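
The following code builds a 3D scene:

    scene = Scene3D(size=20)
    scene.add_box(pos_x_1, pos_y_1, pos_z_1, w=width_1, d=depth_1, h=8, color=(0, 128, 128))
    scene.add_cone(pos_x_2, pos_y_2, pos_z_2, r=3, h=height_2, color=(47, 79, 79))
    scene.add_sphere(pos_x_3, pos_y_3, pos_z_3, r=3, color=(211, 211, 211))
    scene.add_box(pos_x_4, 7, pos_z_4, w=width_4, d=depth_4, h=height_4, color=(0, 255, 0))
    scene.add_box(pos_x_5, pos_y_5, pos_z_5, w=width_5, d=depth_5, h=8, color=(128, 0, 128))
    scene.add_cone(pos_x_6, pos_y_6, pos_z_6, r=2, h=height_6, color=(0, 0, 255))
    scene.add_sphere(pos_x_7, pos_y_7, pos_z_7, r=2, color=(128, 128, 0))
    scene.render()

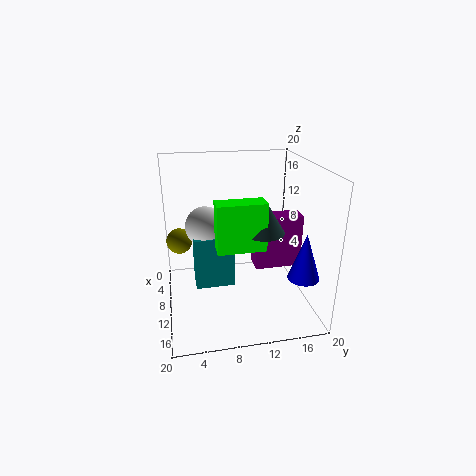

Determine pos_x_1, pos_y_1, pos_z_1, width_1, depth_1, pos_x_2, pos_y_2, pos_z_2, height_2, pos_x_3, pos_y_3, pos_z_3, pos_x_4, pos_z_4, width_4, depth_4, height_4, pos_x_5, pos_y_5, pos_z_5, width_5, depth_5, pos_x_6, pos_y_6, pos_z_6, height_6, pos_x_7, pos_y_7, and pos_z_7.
pos_x_1 = 4; pos_y_1 = 4; pos_z_1 = 1; width_1 = 4; depth_1 = 6; pos_x_2 = 9; pos_y_2 = 14; pos_z_2 = 10; height_2 = 5; pos_x_3 = 5; pos_y_3 = 6; pos_z_3 = 10; pos_x_4 = 8; pos_z_4 = 8; width_4 = 3; depth_4 = 7; height_4 = 7; pos_x_5 = 6; pos_y_5 = 13; pos_z_5 = 4; width_5 = 3; depth_5 = 7; pos_x_6 = 17; pos_y_6 = 17; pos_z_6 = 7; height_6 = 6; pos_x_7 = 3; pos_y_7 = 2; pos_z_7 = 7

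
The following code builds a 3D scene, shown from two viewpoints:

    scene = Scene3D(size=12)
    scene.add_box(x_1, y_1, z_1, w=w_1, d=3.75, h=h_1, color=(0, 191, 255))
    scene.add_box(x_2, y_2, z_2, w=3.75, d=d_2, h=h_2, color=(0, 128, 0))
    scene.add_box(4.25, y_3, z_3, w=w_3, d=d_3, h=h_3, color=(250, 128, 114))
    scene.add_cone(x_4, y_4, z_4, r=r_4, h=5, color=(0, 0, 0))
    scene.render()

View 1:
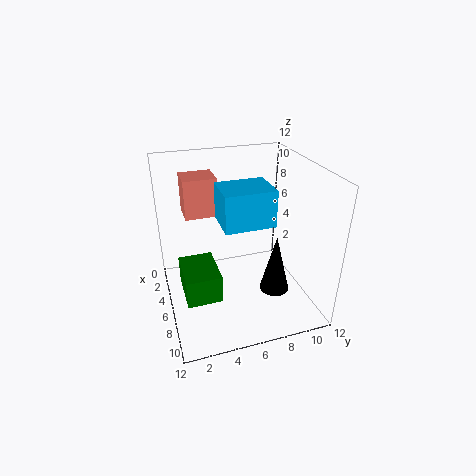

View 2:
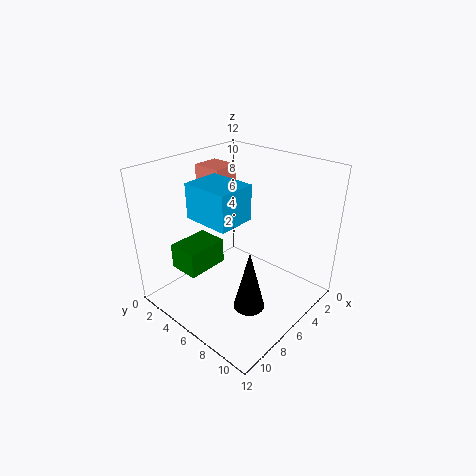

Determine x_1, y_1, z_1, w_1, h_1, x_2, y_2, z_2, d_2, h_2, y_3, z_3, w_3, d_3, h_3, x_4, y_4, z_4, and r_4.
x_1 = 6.5; y_1 = 4; z_1 = 8.5; w_1 = 3; h_1 = 2.75; x_2 = 5.5; y_2 = 1; z_2 = 2.5; d_2 = 2.75; h_2 = 2.25; y_3 = 1.75; z_3 = 8.5; w_3 = 2.25; d_3 = 2.5; h_3 = 3; x_4 = 7.75; y_4 = 8.75; z_4 = 1.5; r_4 = 1.25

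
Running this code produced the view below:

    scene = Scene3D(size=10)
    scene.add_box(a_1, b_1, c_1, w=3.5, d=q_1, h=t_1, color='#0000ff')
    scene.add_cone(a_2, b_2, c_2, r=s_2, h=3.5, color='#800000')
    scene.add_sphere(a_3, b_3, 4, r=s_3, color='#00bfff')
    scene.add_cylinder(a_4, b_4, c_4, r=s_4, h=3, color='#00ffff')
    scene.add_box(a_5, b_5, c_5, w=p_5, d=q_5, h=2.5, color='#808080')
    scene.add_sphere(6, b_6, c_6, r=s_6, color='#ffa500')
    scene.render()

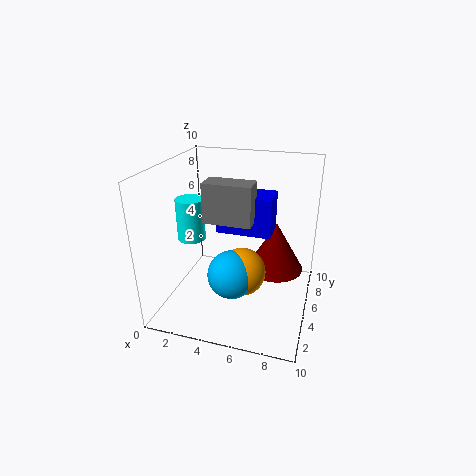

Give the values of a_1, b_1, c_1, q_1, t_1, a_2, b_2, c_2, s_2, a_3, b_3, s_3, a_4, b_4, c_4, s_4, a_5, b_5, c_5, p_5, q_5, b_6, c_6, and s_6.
a_1 = 4; b_1 = 3.5; c_1 = 6; q_1 = 2; t_1 = 2.5; a_2 = 7.5; b_2 = 6; c_2 = 2.5; s_2 = 2; a_3 = 5.5; b_3 = 2; s_3 = 1.5; a_4 = 1.5; b_4 = 5; c_4 = 4.5; s_4 = 1; a_5 = 3.5; b_5 = 2.5; c_5 = 7; p_5 = 3; q_5 = 1.5; b_6 = 2.5; c_6 = 4; s_6 = 1.5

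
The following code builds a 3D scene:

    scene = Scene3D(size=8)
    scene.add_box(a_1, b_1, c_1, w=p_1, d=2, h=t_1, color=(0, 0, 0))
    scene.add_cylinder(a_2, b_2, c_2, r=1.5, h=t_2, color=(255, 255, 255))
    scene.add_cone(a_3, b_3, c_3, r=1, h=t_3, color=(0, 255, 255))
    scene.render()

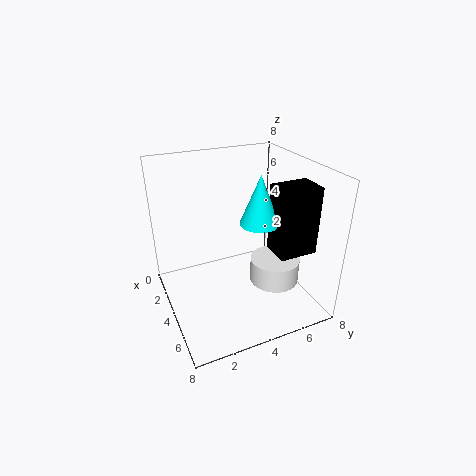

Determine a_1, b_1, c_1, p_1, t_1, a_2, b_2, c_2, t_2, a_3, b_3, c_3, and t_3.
a_1 = 5.5
b_1 = 5
c_1 = 4
p_1 = 1.5
t_1 = 3.5
a_2 = 4
b_2 = 6.5
c_2 = 0.5
t_2 = 1.5
a_3 = 5.5
b_3 = 4.5
c_3 = 5.5
t_3 = 2.5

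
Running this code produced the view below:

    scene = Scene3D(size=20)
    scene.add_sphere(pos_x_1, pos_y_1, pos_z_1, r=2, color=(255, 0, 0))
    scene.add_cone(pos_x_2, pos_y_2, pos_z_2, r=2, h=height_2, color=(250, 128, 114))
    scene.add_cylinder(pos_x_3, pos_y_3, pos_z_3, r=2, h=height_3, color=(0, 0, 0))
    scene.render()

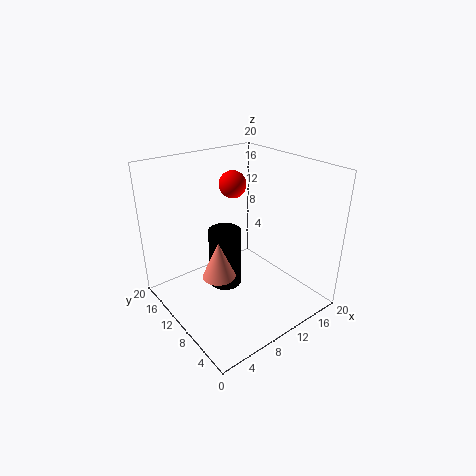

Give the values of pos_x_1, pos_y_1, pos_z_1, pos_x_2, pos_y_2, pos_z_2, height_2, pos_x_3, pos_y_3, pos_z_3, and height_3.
pos_x_1 = 12.5
pos_y_1 = 14.5
pos_z_1 = 16
pos_x_2 = 4
pos_y_2 = 6
pos_z_2 = 8.5
height_2 = 4.5
pos_x_3 = 6
pos_y_3 = 7.5
pos_z_3 = 6
height_3 = 7.5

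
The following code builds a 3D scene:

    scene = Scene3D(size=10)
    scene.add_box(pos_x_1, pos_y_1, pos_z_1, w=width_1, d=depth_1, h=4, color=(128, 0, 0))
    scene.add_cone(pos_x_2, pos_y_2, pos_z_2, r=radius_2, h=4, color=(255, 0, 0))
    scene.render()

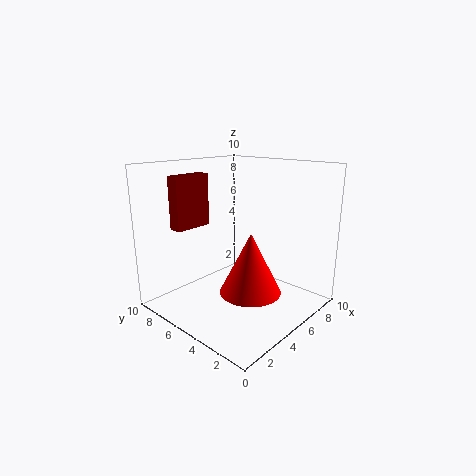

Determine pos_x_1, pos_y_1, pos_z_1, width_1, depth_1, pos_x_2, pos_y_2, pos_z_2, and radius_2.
pos_x_1 = 3; pos_y_1 = 9; pos_z_1 = 5; width_1 = 3; depth_1 = 1; pos_x_2 = 4; pos_y_2 = 3; pos_z_2 = 2; radius_2 = 2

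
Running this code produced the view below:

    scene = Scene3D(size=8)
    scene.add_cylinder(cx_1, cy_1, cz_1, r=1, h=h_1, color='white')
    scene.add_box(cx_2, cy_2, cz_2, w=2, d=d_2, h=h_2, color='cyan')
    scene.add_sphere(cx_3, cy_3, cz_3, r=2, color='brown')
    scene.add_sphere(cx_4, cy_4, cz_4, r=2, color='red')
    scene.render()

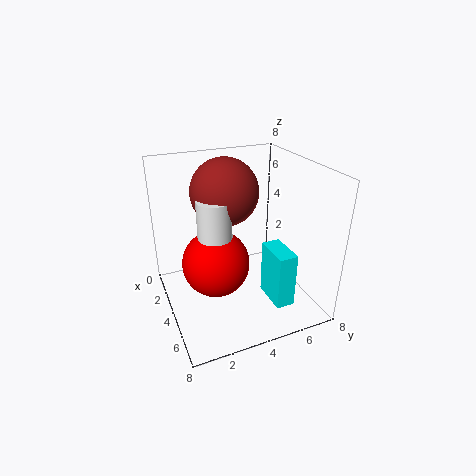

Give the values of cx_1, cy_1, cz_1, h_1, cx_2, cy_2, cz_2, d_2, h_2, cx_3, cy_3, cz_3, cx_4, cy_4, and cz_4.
cx_1 = 3, cy_1 = 3, cz_1 = 3, h_1 = 3, cx_2 = 5, cy_2 = 5, cz_2 = 1, d_2 = 1, h_2 = 3, cx_3 = 2, cy_3 = 4, cz_3 = 6, cx_4 = 3, cy_4 = 3, cz_4 = 2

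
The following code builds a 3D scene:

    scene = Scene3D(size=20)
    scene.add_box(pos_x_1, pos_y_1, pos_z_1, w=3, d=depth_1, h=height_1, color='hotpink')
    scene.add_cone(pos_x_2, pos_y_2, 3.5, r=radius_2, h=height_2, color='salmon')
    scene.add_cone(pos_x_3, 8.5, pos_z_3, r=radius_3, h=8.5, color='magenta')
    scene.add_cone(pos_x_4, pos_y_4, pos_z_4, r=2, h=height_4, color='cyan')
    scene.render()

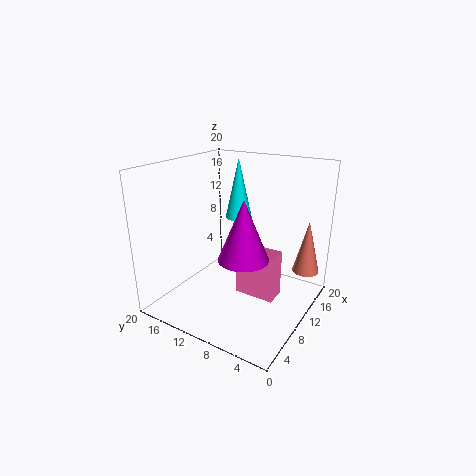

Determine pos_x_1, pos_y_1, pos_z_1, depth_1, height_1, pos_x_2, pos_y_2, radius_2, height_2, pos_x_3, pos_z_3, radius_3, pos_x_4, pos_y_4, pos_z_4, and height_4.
pos_x_1 = 11; pos_y_1 = 5; pos_z_1 = 0.5; depth_1 = 6; height_1 = 7; pos_x_2 = 17.5; pos_y_2 = 2.5; radius_2 = 2; height_2 = 8; pos_x_3 = 9; pos_z_3 = 7.5; radius_3 = 3.5; pos_x_4 = 15; pos_y_4 = 13; pos_z_4 = 11; height_4 = 9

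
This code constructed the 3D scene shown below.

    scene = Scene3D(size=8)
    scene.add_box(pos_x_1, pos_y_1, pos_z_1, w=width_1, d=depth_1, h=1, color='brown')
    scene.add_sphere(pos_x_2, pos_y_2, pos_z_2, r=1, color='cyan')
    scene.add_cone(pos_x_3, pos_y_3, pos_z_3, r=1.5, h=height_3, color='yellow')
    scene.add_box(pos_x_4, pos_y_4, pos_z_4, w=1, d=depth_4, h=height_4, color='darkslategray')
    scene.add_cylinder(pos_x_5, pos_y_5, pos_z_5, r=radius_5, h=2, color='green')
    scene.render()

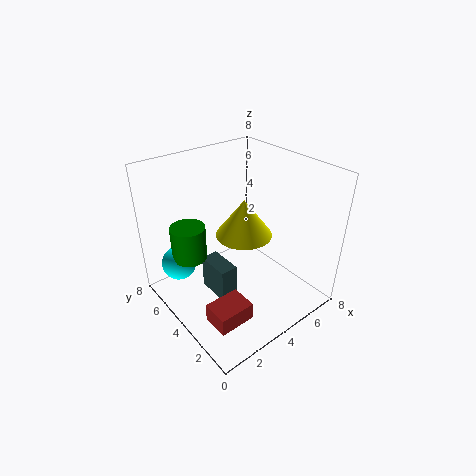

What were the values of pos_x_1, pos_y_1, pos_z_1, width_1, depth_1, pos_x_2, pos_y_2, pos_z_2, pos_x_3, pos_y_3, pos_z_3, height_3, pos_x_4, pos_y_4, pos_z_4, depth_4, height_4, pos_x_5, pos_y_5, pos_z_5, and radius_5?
pos_x_1 = 1
pos_y_1 = 1.5
pos_z_1 = 0.5
width_1 = 2
depth_1 = 1.5
pos_x_2 = 1.5
pos_y_2 = 6.5
pos_z_2 = 2
pos_x_3 = 4
pos_y_3 = 3.5
pos_z_3 = 4.5
height_3 = 2
pos_x_4 = 2.5
pos_y_4 = 3.5
pos_z_4 = 0.5
depth_4 = 2
height_4 = 2
pos_x_5 = 2
pos_y_5 = 6
pos_z_5 = 2.5
radius_5 = 1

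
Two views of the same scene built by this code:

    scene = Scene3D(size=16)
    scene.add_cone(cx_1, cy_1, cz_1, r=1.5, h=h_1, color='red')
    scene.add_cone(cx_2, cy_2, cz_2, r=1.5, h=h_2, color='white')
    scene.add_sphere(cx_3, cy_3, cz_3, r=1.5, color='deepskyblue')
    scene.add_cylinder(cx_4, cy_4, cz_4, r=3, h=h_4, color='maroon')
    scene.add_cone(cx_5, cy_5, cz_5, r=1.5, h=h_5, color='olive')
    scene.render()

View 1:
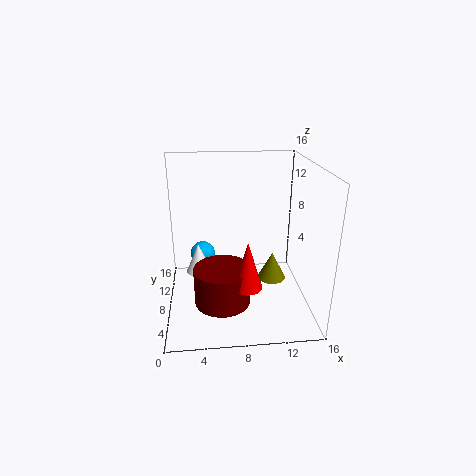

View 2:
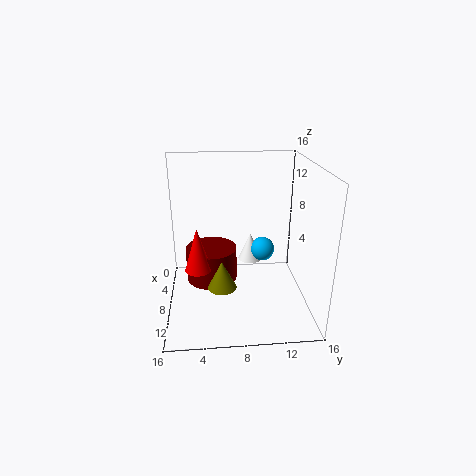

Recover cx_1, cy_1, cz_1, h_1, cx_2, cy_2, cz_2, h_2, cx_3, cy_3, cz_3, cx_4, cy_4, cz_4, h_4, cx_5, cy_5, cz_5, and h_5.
cx_1 = 8.5, cy_1 = 3.5, cz_1 = 4.5, h_1 = 5, cx_2 = 3.5, cy_2 = 10, cz_2 = 3, h_2 = 3.5, cx_3 = 4, cy_3 = 11.5, cz_3 = 4.5, cx_4 = 6, cy_4 = 5, cz_4 = 2, h_4 = 4, cx_5 = 11.5, cy_5 = 6, cz_5 = 4, h_5 = 3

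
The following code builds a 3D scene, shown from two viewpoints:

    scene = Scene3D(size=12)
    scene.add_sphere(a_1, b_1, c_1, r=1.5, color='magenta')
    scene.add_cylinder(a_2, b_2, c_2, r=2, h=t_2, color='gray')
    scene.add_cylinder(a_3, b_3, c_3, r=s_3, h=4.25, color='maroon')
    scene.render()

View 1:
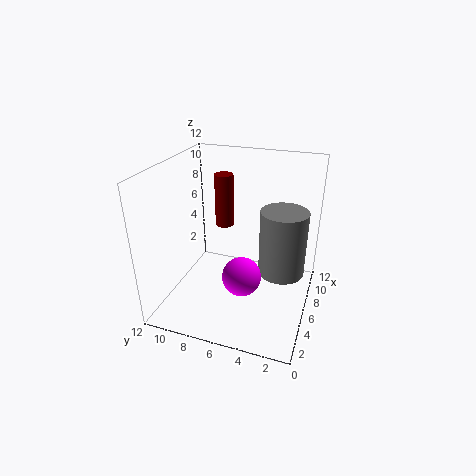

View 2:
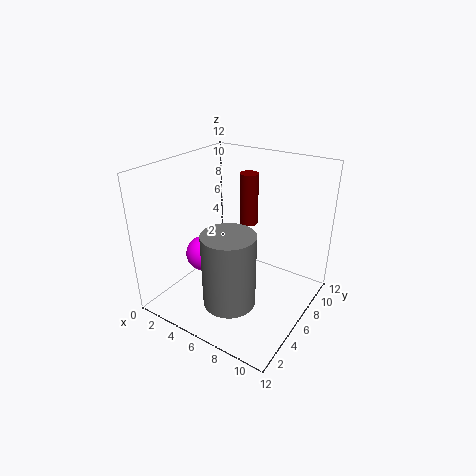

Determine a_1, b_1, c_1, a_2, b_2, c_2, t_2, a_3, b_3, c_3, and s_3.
a_1 = 3.25
b_1 = 4.75
c_1 = 4.25
a_2 = 7.5
b_2 = 2.5
c_2 = 2.5
t_2 = 5.75
a_3 = 6.25
b_3 = 7.25
c_3 = 7
s_3 = 0.75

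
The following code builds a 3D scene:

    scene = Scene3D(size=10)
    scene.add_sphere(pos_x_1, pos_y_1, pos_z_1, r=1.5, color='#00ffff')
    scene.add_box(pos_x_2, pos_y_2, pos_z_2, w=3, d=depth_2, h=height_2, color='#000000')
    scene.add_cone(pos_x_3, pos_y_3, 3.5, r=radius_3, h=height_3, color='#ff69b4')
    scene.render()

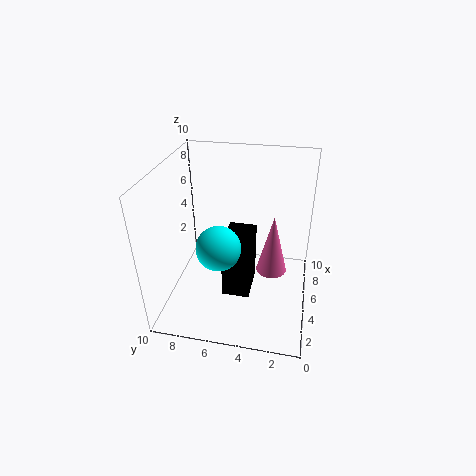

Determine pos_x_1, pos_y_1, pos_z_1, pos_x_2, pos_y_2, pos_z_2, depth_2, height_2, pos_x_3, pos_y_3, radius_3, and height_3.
pos_x_1 = 3.5, pos_y_1 = 6, pos_z_1 = 5, pos_x_2 = 4, pos_y_2 = 4, pos_z_2 = 0.5, depth_2 = 2, height_2 = 4.5, pos_x_3 = 4, pos_y_3 = 2.5, radius_3 = 1, height_3 = 4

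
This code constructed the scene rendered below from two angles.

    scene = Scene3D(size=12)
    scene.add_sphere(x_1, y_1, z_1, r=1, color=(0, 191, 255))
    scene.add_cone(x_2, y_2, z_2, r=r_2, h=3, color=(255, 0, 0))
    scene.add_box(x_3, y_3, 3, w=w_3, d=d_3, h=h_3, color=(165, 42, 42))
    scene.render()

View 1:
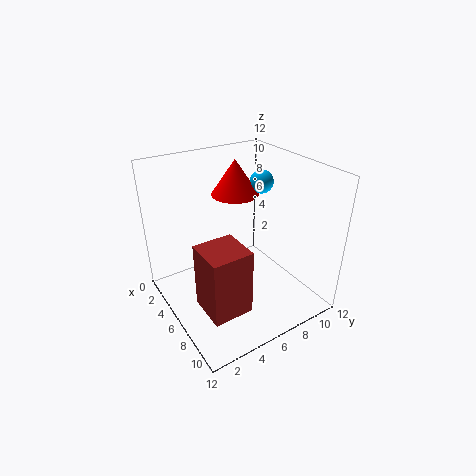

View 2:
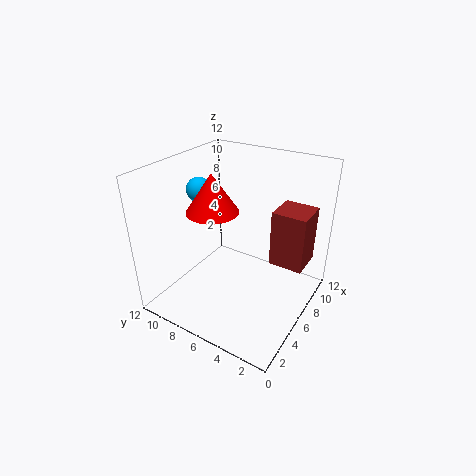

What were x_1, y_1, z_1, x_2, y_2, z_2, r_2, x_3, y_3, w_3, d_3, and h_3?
x_1 = 5
y_1 = 9
z_1 = 10
x_2 = 4
y_2 = 7
z_2 = 9
r_2 = 2
x_3 = 8
y_3 = 1
w_3 = 3
d_3 = 3
h_3 = 5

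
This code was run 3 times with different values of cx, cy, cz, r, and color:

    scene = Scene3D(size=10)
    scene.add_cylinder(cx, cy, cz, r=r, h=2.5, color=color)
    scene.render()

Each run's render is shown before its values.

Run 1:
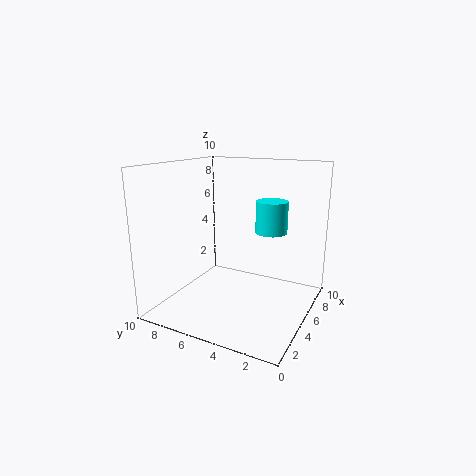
cx = 8.75; cy = 4; cz = 4.5; r = 1.25; color = 'cyan'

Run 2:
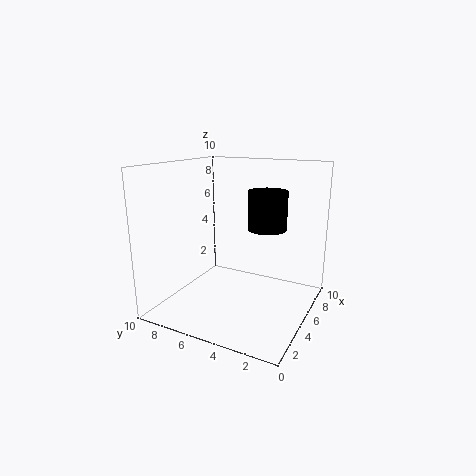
cx = 4.75; cy = 2.75; cz = 6; r = 1.25; color = 'black'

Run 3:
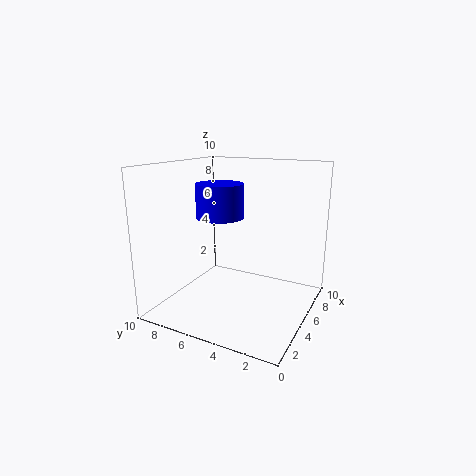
cx = 6; cy = 7; cz = 6; r = 1.75; color = 'blue'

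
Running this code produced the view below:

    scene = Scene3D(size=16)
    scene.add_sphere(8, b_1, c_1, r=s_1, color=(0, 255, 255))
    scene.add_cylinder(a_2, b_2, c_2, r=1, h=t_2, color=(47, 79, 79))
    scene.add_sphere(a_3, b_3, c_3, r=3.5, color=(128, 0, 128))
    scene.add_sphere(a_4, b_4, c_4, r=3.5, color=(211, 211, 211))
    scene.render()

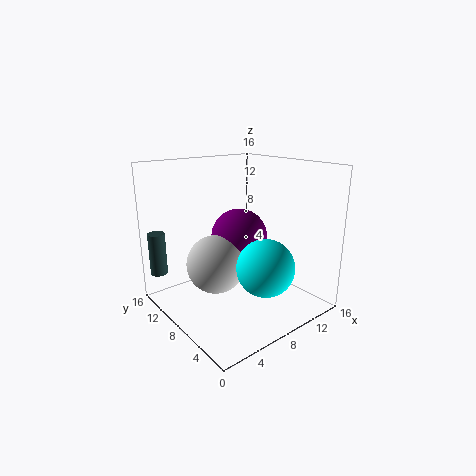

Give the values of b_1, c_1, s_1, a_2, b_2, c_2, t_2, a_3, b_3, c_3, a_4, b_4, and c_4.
b_1 = 3.5
c_1 = 6
s_1 = 3
a_2 = 1.5
b_2 = 15
c_2 = 3
t_2 = 5
a_3 = 11
b_3 = 11.5
c_3 = 6.5
a_4 = 7
b_4 = 11
c_4 = 4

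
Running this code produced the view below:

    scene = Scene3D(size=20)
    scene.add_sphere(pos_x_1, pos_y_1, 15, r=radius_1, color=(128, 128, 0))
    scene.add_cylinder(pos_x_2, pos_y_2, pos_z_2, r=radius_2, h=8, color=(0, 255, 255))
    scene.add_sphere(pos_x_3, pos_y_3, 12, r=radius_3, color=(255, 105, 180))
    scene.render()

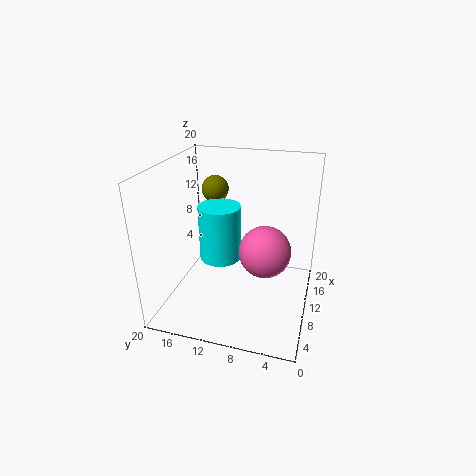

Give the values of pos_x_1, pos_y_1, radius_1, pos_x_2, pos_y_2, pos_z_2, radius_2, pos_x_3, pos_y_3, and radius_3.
pos_x_1 = 15, pos_y_1 = 15, radius_1 = 2, pos_x_2 = 11, pos_y_2 = 13, pos_z_2 = 6, radius_2 = 3, pos_x_3 = 4, pos_y_3 = 5, radius_3 = 3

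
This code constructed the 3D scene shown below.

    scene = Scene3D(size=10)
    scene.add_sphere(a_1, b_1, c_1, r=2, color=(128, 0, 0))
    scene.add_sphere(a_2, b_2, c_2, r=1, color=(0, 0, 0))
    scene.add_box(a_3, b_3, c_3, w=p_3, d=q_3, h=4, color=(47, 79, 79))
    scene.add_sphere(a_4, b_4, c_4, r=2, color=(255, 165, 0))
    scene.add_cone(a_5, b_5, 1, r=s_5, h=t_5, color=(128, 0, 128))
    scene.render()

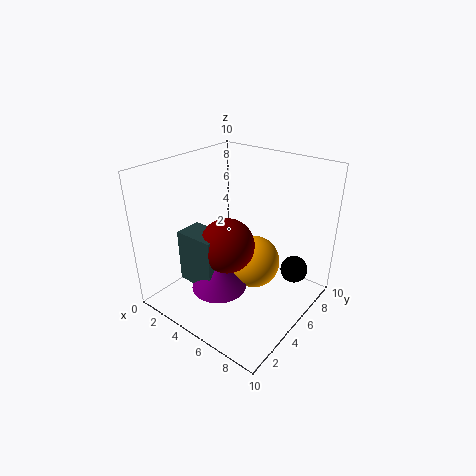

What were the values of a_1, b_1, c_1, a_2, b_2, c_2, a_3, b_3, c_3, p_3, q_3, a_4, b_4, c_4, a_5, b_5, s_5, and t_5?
a_1 = 4
b_1 = 5
c_1 = 4
a_2 = 8
b_2 = 8
c_2 = 2
a_3 = 1
b_3 = 3
c_3 = 1
p_3 = 3
q_3 = 2
a_4 = 5
b_4 = 7
c_4 = 2
a_5 = 4
b_5 = 4
s_5 = 2
t_5 = 2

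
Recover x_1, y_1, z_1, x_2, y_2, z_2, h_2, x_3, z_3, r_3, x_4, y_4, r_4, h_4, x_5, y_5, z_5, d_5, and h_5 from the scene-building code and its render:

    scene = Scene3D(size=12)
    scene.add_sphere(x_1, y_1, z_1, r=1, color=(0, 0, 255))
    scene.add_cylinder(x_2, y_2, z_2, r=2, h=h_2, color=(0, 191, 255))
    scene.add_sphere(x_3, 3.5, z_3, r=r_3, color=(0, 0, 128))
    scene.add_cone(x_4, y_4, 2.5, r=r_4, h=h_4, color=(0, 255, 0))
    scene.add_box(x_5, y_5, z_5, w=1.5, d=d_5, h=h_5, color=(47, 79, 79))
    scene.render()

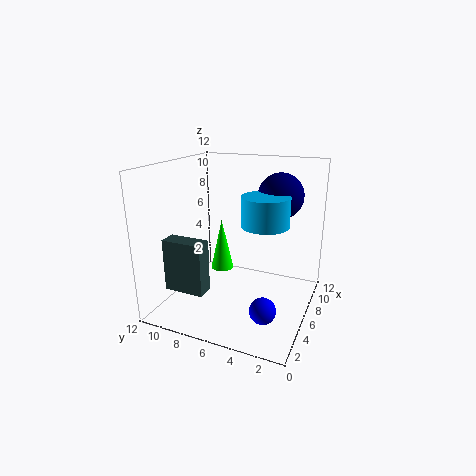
x_1 = 2.5, y_1 = 2.5, z_1 = 2, x_2 = 7, y_2 = 4, z_2 = 7, h_2 = 2.5, x_3 = 9.5, z_3 = 9, r_3 = 2, x_4 = 7, y_4 = 8, r_4 = 1, h_4 = 4.5, x_5 = 3, y_5 = 8, z_5 = 1.5, d_5 = 3.5, h_5 = 4.5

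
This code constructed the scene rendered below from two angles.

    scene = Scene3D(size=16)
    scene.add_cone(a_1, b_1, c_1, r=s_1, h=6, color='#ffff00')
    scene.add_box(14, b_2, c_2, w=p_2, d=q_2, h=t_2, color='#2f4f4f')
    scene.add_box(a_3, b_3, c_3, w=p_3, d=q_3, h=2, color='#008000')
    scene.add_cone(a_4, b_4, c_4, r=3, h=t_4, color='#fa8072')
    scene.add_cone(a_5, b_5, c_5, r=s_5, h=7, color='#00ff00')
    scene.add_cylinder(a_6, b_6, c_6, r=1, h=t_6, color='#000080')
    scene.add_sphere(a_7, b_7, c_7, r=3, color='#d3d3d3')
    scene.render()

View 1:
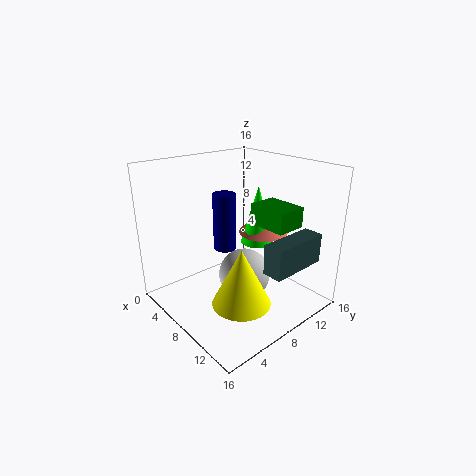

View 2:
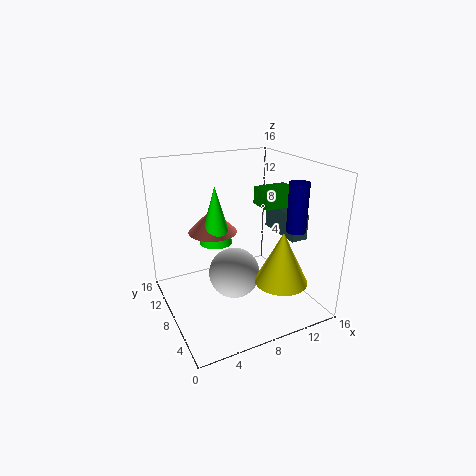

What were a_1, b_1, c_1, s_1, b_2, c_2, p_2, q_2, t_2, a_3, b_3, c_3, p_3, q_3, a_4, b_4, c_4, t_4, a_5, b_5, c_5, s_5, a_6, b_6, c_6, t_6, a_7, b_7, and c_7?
a_1 = 12; b_1 = 5; c_1 = 3; s_1 = 3; b_2 = 6; c_2 = 7; p_2 = 2; q_2 = 6; t_2 = 3; a_3 = 11; b_3 = 7; c_3 = 11; p_3 = 4; q_3 = 3; a_4 = 7; b_4 = 13; c_4 = 7; t_4 = 3; a_5 = 7; b_5 = 12; c_5 = 6; s_5 = 2; a_6 = 12; b_6 = 3; c_6 = 10; t_6 = 5; a_7 = 8; b_7 = 9; c_7 = 3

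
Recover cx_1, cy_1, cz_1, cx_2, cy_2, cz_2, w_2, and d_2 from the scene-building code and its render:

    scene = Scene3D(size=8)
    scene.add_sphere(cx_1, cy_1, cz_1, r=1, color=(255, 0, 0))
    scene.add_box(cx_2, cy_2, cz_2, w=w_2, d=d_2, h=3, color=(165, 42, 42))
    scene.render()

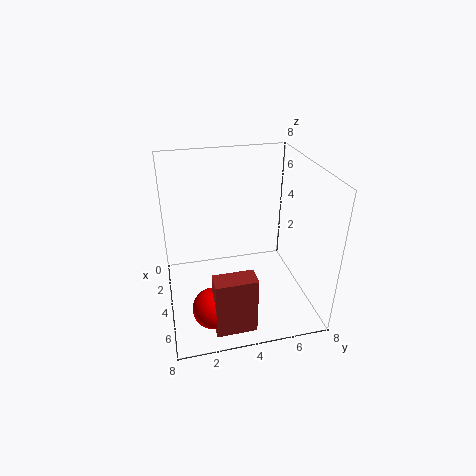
cx_1 = 7, cy_1 = 2, cz_1 = 2, cx_2 = 7, cy_2 = 2, cz_2 = 1, w_2 = 1, d_2 = 2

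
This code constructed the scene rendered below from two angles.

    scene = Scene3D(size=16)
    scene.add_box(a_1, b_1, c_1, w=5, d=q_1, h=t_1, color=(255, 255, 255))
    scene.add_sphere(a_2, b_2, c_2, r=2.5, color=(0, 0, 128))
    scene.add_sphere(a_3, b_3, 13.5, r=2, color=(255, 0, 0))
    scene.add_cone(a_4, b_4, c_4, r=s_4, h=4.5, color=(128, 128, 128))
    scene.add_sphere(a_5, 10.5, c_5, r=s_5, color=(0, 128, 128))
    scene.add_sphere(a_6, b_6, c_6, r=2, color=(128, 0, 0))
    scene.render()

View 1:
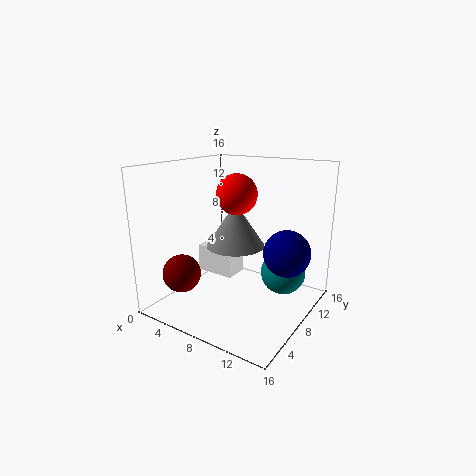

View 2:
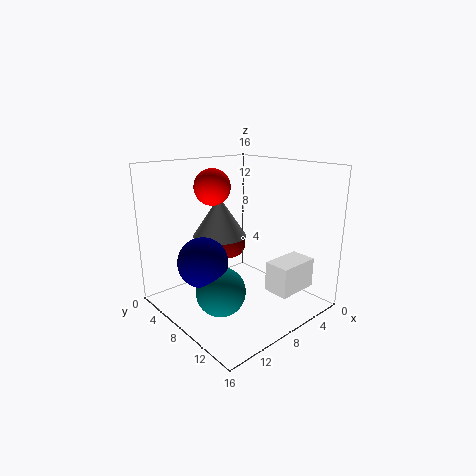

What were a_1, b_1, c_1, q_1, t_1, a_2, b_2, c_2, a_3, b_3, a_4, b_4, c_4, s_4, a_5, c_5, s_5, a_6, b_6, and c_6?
a_1 = 0.5; b_1 = 10; c_1 = 1.5; q_1 = 3; t_1 = 3.5; a_2 = 13.5; b_2 = 9; c_2 = 7; a_3 = 9.5; b_3 = 5.5; a_4 = 9; b_4 = 6; c_4 = 8; s_4 = 3; a_5 = 12.5; c_5 = 4; s_5 = 2.5; a_6 = 4.5; b_6 = 2.5; c_6 = 5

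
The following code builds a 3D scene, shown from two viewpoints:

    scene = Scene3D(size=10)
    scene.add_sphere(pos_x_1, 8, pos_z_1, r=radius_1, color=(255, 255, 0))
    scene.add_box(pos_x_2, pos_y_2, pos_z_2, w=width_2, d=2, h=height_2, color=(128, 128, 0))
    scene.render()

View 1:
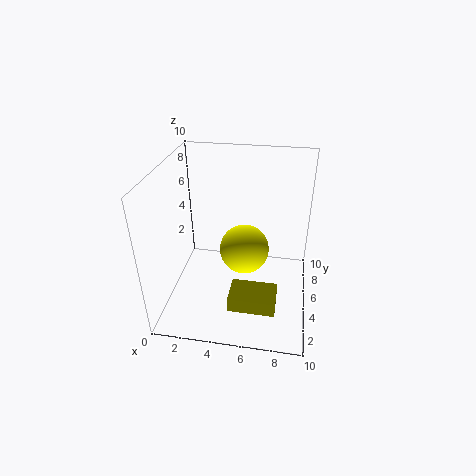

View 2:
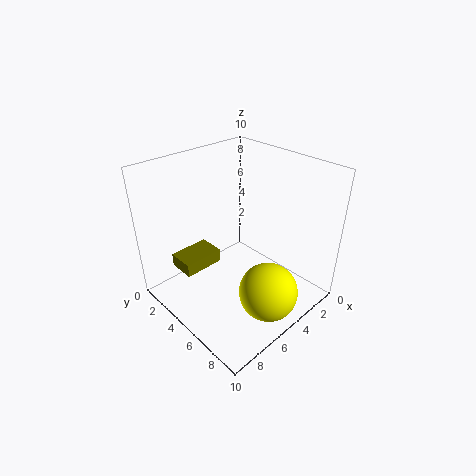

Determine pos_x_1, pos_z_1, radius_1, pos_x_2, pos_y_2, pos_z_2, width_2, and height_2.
pos_x_1 = 5
pos_z_1 = 2
radius_1 = 2
pos_x_2 = 5
pos_y_2 = 1
pos_z_2 = 2
width_2 = 3
height_2 = 1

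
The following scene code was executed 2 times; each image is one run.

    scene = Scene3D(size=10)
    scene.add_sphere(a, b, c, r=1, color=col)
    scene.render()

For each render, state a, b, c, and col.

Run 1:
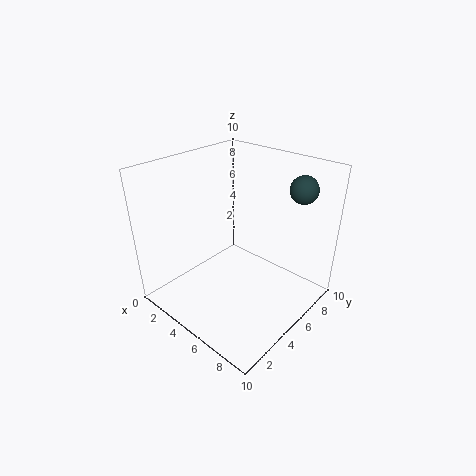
a = 7.5
b = 9
c = 8
col = 'darkslategray'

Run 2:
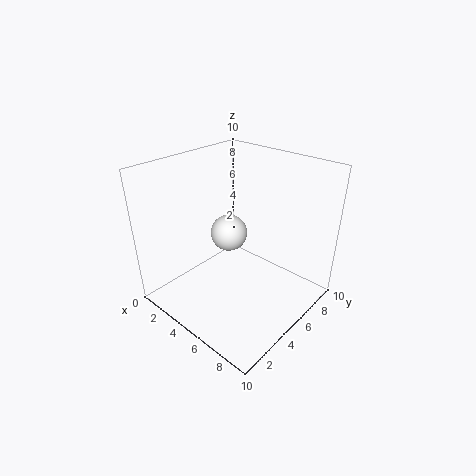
a = 7
b = 2
c = 7.5
col = 'white'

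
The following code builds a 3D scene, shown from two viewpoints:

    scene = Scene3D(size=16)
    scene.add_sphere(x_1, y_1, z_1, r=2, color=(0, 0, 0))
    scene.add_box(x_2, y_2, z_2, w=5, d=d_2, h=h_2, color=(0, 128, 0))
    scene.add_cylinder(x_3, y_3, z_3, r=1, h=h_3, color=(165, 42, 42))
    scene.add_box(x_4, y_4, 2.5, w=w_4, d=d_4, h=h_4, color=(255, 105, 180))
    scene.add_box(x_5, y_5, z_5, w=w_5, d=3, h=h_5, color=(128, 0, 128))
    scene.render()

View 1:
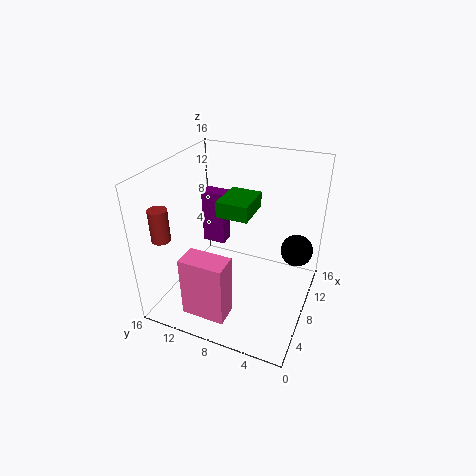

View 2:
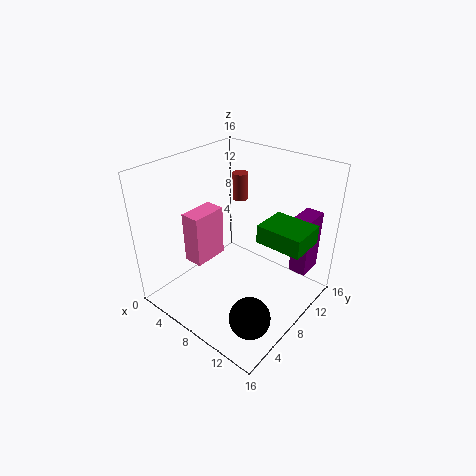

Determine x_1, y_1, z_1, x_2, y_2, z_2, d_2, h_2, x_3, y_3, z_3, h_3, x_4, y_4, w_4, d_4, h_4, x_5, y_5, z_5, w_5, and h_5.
x_1 = 14, y_1 = 2.5, z_1 = 4, x_2 = 10.5, y_2 = 8, z_2 = 8.5, d_2 = 4, h_2 = 2, x_3 = 3, y_3 = 14.5, z_3 = 9, h_3 = 3.5, x_4 = 0.5, y_4 = 6.5, w_4 = 2.5, d_4 = 4.5, h_4 = 6.5, x_5 = 12.5, y_5 = 12, z_5 = 3.5, w_5 = 2, h_5 = 7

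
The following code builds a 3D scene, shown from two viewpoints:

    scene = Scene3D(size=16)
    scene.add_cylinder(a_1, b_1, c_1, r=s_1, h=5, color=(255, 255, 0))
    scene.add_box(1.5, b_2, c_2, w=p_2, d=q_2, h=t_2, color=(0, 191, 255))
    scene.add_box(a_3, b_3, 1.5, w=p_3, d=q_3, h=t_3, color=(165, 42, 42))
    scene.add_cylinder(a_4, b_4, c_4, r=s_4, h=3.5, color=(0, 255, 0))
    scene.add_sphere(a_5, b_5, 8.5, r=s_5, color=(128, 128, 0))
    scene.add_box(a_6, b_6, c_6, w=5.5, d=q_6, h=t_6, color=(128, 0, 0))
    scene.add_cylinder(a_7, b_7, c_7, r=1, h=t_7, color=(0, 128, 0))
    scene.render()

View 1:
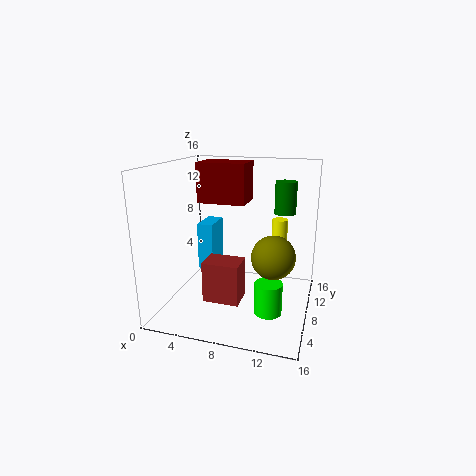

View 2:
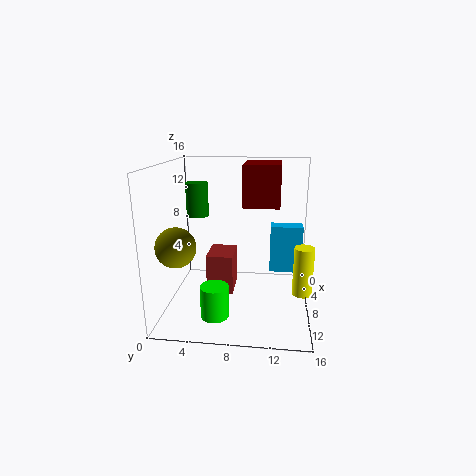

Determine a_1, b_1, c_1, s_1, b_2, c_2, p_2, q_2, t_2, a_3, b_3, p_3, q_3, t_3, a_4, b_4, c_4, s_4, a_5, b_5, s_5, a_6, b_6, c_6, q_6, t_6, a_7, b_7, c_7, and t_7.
a_1 = 11.5
b_1 = 15
c_1 = 3.5
s_1 = 1
b_2 = 11.5
c_2 = 2
p_2 = 2
q_2 = 4
t_2 = 6
a_3 = 5
b_3 = 4.5
p_3 = 4
q_3 = 3
t_3 = 4.5
a_4 = 12
b_4 = 6
c_4 = 0.5
s_4 = 1.5
a_5 = 13
b_5 = 2.5
s_5 = 2
a_6 = 3
b_6 = 8.5
c_6 = 11.5
q_6 = 4
t_6 = 4.5
a_7 = 13.5
b_7 = 5
c_7 = 12
t_7 = 3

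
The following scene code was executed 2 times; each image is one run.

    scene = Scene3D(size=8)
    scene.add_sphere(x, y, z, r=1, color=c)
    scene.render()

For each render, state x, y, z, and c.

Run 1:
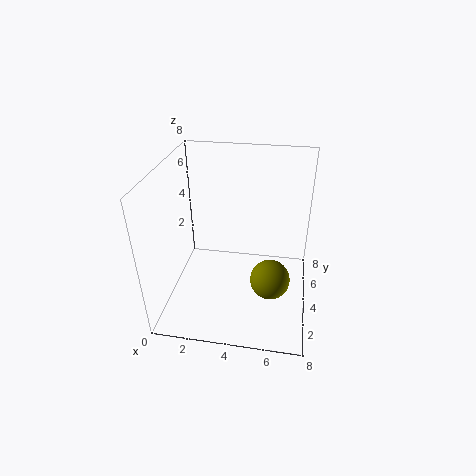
x = 6, y = 2, z = 3, c = 'olive'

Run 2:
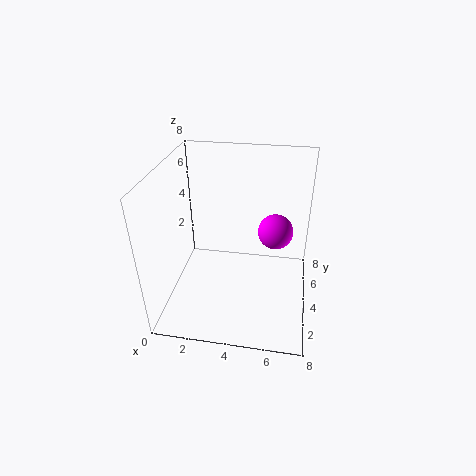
x = 6, y = 5, z = 4, c = 'magenta'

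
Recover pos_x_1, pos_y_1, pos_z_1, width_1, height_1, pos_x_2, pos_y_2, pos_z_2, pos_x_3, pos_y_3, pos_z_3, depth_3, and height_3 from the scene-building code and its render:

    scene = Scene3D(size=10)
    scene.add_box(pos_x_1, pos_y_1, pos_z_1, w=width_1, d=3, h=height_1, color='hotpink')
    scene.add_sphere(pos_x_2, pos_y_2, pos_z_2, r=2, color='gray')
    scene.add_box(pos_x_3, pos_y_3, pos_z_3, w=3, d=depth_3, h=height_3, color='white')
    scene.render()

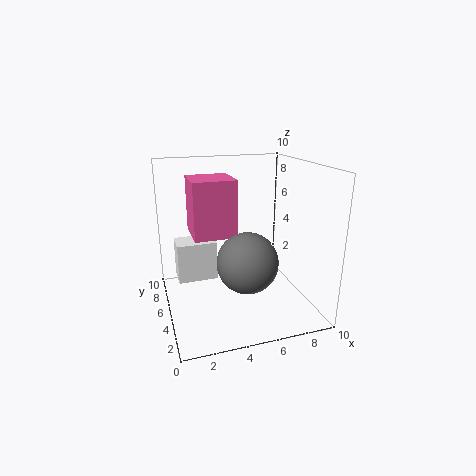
pos_x_1 = 2; pos_y_1 = 5; pos_z_1 = 5; width_1 = 3; height_1 = 4; pos_x_2 = 5; pos_y_2 = 3; pos_z_2 = 4; pos_x_3 = 1; pos_y_3 = 7; pos_z_3 = 1; depth_3 = 2; height_3 = 3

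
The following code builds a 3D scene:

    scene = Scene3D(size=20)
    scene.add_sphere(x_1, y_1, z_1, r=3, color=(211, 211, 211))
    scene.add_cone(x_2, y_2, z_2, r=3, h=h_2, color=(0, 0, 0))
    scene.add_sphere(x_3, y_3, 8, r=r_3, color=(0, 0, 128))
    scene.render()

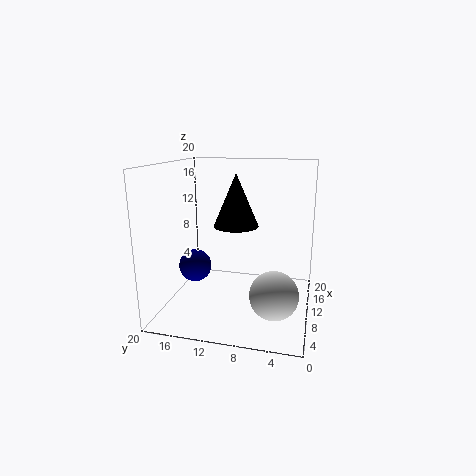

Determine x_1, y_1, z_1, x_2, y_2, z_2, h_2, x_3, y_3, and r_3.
x_1 = 4, y_1 = 4, z_1 = 5, x_2 = 9, y_2 = 10, z_2 = 12, h_2 = 7, x_3 = 4, y_3 = 14, r_3 = 2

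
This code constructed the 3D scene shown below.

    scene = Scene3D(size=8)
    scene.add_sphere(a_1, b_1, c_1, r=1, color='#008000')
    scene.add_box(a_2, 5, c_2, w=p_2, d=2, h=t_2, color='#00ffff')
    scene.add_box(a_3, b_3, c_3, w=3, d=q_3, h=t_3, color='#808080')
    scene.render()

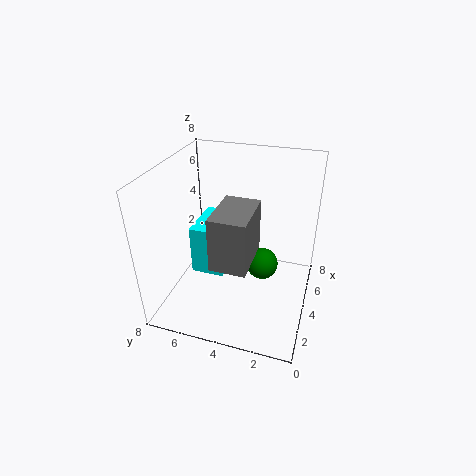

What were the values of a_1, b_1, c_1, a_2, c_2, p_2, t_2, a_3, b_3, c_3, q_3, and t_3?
a_1 = 6; b_1 = 3; c_1 = 1; a_2 = 4; c_2 = 1; p_2 = 3; t_2 = 3; a_3 = 2; b_3 = 3; c_3 = 3; q_3 = 2; t_3 = 3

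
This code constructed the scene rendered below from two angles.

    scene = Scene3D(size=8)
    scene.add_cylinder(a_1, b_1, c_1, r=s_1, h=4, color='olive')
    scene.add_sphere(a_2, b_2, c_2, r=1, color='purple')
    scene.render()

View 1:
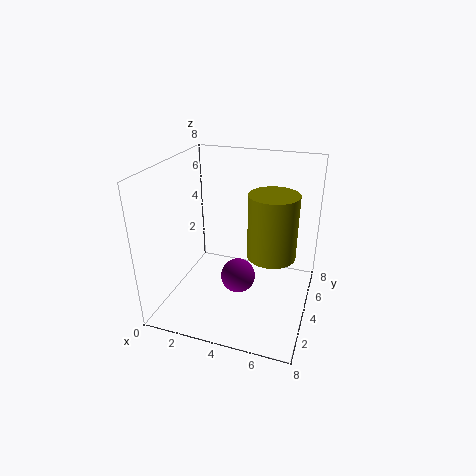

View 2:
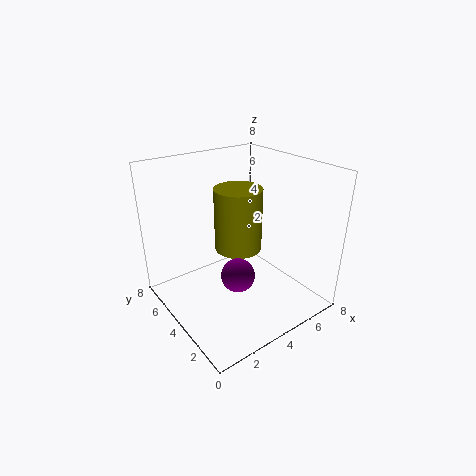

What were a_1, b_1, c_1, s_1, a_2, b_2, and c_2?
a_1 = 5.5; b_1 = 6; c_1 = 2; s_1 = 1.5; a_2 = 4; b_2 = 4; c_2 = 1.5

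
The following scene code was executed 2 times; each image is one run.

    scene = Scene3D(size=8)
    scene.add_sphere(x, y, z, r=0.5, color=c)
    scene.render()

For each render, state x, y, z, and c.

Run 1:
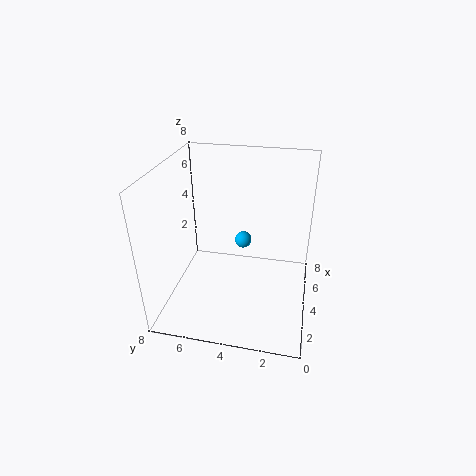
x = 5.5, y = 4, z = 3, c = 'deepskyblue'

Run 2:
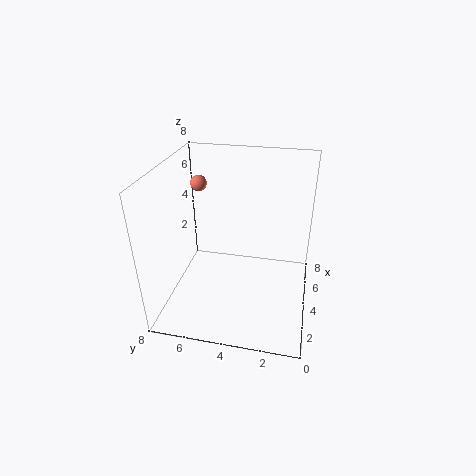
x = 6.5, y = 7, z = 6, c = 'salmon'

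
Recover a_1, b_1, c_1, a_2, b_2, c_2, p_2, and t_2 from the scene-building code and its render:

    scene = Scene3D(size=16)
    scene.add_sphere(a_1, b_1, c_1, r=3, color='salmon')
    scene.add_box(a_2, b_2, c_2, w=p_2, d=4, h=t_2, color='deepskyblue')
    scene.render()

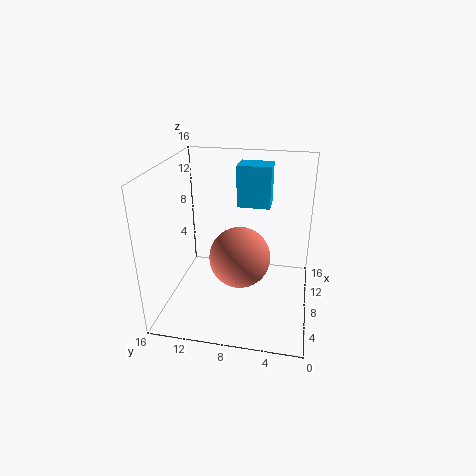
a_1 = 4; b_1 = 7; c_1 = 8; a_2 = 12; b_2 = 5; c_2 = 10; p_2 = 3; t_2 = 5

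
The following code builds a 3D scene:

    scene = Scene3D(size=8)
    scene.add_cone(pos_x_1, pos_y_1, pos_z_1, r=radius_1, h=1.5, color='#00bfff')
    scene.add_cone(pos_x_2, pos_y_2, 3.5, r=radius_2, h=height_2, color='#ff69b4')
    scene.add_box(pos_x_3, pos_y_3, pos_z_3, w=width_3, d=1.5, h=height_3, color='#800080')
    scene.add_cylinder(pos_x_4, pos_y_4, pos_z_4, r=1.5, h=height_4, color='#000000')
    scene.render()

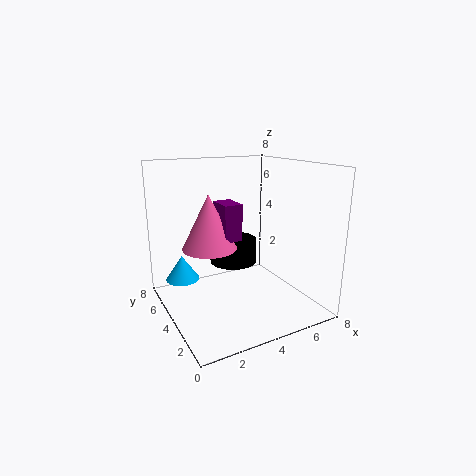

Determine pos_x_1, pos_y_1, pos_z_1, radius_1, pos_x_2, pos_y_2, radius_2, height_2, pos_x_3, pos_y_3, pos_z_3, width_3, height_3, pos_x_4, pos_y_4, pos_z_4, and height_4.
pos_x_1 = 1.5; pos_y_1 = 6.5; pos_z_1 = 1; radius_1 = 1; pos_x_2 = 2.5; pos_y_2 = 4.5; radius_2 = 1.5; height_2 = 3; pos_x_3 = 3; pos_y_3 = 3.5; pos_z_3 = 4; width_3 = 1; height_3 = 2; pos_x_4 = 5; pos_y_4 = 6.5; pos_z_4 = 1.5; height_4 = 1.5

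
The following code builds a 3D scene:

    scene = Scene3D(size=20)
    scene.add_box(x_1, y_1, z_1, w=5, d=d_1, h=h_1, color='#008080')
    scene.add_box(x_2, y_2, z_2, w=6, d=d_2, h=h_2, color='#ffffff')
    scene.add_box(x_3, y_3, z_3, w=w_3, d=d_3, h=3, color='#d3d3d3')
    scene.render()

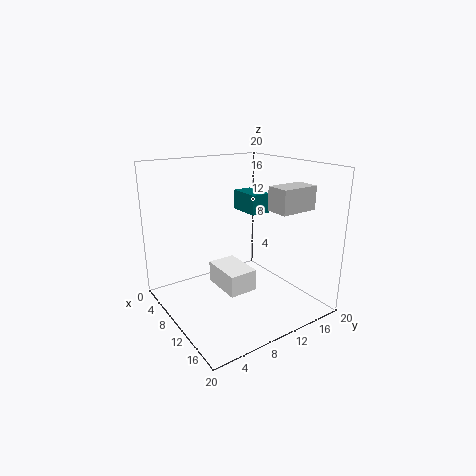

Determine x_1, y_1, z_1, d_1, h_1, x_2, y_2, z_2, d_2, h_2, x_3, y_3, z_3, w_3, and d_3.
x_1 = 3; y_1 = 14; z_1 = 12; d_1 = 3; h_1 = 3; x_2 = 7; y_2 = 7; z_2 = 3; d_2 = 4; h_2 = 3; x_3 = 15; y_3 = 11; z_3 = 15; w_3 = 3; d_3 = 5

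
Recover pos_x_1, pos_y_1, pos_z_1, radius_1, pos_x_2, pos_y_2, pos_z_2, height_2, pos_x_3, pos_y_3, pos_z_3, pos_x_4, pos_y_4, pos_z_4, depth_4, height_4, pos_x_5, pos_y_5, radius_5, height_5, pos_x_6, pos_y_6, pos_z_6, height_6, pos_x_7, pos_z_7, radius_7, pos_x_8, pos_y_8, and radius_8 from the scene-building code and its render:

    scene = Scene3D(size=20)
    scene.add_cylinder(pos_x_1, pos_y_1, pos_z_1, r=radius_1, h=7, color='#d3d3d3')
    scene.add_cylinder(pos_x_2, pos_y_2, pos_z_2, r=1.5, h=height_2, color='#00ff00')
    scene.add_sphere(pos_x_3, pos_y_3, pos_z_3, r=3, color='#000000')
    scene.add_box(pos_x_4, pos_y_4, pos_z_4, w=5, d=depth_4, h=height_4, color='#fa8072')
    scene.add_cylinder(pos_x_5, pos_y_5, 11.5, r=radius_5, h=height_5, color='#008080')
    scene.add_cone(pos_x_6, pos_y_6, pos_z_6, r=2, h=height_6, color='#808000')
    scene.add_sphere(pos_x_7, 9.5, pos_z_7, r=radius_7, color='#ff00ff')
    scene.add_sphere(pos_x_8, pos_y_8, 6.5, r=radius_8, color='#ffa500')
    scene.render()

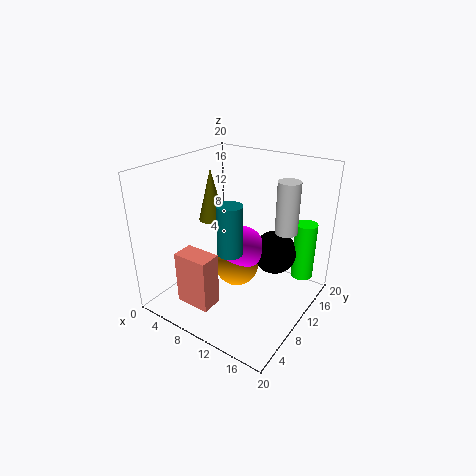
pos_x_1 = 16, pos_y_1 = 12.5, pos_z_1 = 11.5, radius_1 = 1.5, pos_x_2 = 18, pos_y_2 = 14.5, pos_z_2 = 4.5, height_2 = 8, pos_x_3 = 14.5, pos_y_3 = 12.5, pos_z_3 = 8, pos_x_4 = 4.5, pos_y_4 = 3, pos_z_4 = 1.5, depth_4 = 3, height_4 = 7.5, pos_x_5 = 13, pos_y_5 = 4, radius_5 = 1.5, height_5 = 6, pos_x_6 = 3, pos_y_6 = 13, pos_z_6 = 10, height_6 = 8, pos_x_7 = 11, pos_z_7 = 9, radius_7 = 3, pos_x_8 = 10.5, pos_y_8 = 9, radius_8 = 3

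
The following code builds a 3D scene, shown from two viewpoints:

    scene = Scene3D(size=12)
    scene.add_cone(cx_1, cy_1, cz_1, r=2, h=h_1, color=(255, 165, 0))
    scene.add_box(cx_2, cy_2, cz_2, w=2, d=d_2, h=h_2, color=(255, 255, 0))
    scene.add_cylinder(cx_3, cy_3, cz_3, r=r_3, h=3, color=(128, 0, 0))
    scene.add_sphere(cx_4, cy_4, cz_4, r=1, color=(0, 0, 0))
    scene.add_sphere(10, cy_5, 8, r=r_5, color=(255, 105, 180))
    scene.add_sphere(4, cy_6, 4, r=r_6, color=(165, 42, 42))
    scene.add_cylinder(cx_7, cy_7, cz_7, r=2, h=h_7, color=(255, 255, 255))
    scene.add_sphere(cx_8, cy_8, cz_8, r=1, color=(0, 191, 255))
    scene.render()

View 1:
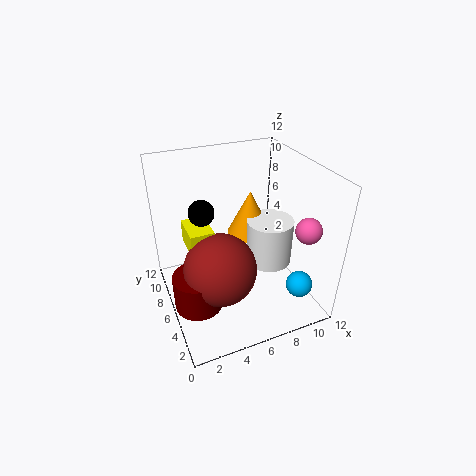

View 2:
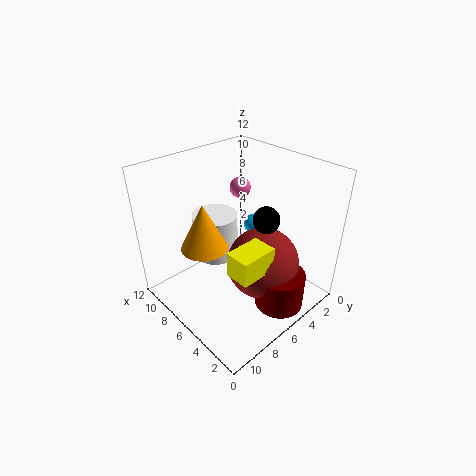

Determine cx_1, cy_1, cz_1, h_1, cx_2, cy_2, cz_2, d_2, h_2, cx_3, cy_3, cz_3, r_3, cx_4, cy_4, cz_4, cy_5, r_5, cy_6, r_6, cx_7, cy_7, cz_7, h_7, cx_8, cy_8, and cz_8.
cx_1 = 8, cy_1 = 8, cz_1 = 5, h_1 = 4, cx_2 = 2, cy_2 = 6, cz_2 = 5, d_2 = 3, h_2 = 2, cx_3 = 2, cy_3 = 5, cz_3 = 1, r_3 = 2, cx_4 = 3, cy_4 = 6, cz_4 = 9, cy_5 = 2, r_5 = 1, cy_6 = 5, r_6 = 3, cx_7 = 9, cy_7 = 6, cz_7 = 3, h_7 = 4, cx_8 = 9, cy_8 = 1, cz_8 = 4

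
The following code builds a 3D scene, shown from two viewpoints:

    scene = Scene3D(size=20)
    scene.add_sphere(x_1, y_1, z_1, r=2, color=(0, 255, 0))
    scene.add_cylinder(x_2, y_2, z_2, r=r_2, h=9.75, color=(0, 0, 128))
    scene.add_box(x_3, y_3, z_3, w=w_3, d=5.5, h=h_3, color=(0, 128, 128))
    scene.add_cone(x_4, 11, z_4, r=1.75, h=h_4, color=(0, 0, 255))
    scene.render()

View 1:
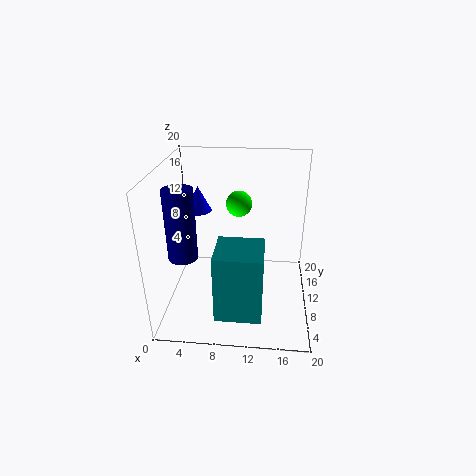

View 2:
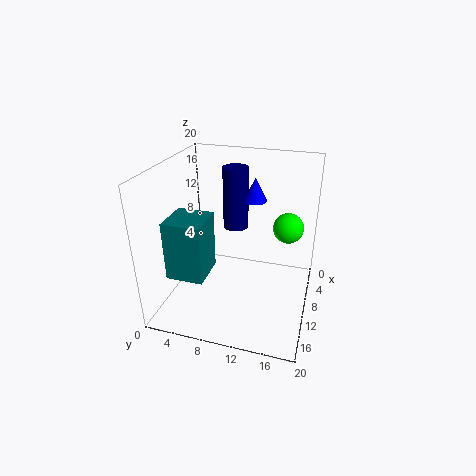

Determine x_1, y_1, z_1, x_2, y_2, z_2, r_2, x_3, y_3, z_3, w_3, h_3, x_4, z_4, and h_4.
x_1 = 9.5
y_1 = 16.75
z_1 = 12.25
x_2 = 2.75
y_2 = 7.5
z_2 = 8
r_2 = 2
x_3 = 8
y_3 = 0.25
z_3 = 3.75
w_3 = 5.75
h_3 = 8.75
x_4 = 4.5
z_4 = 13.5
h_4 = 3.5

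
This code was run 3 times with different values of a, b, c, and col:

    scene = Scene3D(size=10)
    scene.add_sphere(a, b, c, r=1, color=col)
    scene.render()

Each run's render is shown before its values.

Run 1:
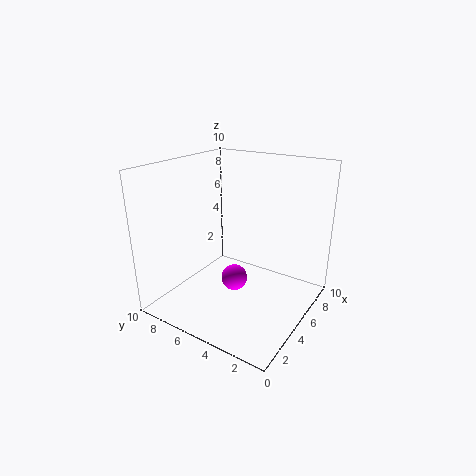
a = 6
b = 6
c = 1
col = 'magenta'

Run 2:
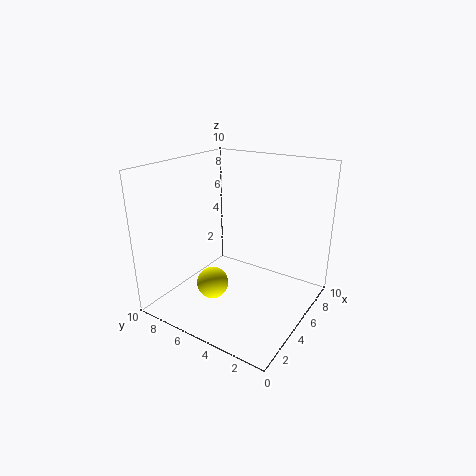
a = 2
b = 5
c = 3
col = 'yellow'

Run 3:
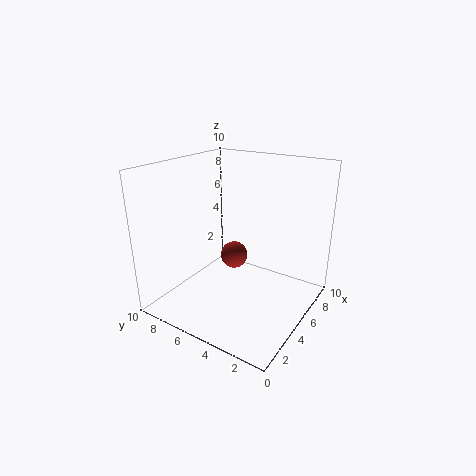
a = 6
b = 6
c = 3
col = 'brown'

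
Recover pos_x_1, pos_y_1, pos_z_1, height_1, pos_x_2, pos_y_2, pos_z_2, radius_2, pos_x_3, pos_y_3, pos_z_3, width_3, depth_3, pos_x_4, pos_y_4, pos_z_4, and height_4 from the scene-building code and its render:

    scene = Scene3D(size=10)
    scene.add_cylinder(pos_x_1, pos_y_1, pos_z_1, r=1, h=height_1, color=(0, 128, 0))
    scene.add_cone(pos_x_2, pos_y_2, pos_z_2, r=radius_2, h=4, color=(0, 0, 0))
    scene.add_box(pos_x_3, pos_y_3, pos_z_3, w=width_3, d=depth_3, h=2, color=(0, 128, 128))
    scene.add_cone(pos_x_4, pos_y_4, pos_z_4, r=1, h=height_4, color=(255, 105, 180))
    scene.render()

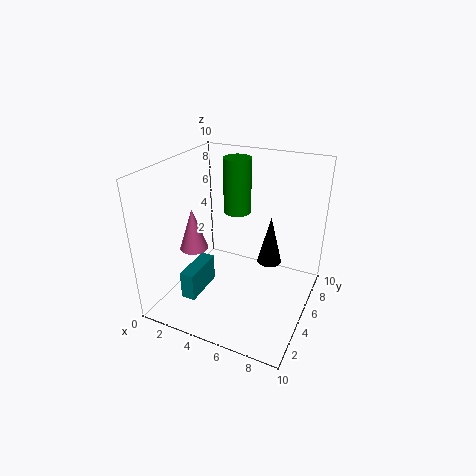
pos_x_1 = 4
pos_y_1 = 7
pos_z_1 = 6
height_1 = 4
pos_x_2 = 6
pos_y_2 = 9
pos_z_2 = 1
radius_2 = 1
pos_x_3 = 2
pos_y_3 = 2
pos_z_3 = 1
width_3 = 1
depth_3 = 3
pos_x_4 = 2
pos_y_4 = 4
pos_z_4 = 4
height_4 = 3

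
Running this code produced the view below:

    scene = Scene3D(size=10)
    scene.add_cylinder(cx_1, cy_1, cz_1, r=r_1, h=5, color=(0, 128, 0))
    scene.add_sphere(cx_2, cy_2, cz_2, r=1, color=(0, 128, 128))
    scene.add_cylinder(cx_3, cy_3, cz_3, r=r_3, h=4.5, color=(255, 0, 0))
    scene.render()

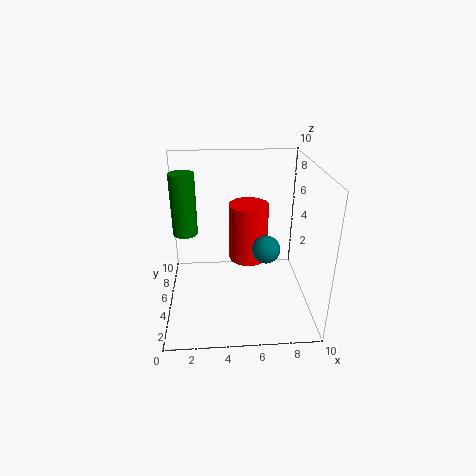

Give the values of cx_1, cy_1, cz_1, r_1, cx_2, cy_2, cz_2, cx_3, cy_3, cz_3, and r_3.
cx_1 = 1; cy_1 = 9; cz_1 = 3.5; r_1 = 1; cx_2 = 7; cy_2 = 5; cz_2 = 4; cx_3 = 6; cy_3 = 7.5; cz_3 = 2; r_3 = 1.5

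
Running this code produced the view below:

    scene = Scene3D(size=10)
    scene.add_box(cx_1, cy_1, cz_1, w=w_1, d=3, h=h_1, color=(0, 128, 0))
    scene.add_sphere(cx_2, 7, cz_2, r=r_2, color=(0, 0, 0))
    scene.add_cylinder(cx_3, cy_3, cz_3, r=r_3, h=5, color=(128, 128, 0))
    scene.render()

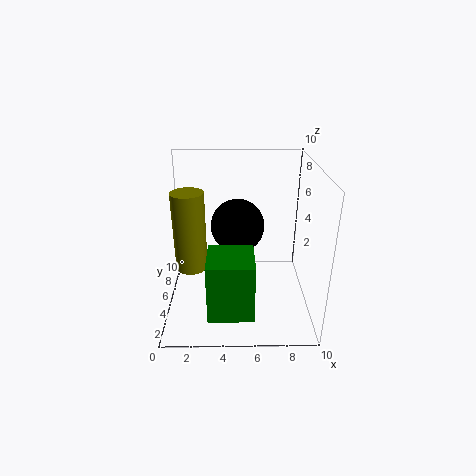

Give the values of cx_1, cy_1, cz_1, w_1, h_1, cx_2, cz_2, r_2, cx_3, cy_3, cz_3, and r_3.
cx_1 = 3, cy_1 = 1, cz_1 = 1, w_1 = 3, h_1 = 4, cx_2 = 5, cz_2 = 5, r_2 = 2, cx_3 = 2, cy_3 = 3, cz_3 = 4, r_3 = 1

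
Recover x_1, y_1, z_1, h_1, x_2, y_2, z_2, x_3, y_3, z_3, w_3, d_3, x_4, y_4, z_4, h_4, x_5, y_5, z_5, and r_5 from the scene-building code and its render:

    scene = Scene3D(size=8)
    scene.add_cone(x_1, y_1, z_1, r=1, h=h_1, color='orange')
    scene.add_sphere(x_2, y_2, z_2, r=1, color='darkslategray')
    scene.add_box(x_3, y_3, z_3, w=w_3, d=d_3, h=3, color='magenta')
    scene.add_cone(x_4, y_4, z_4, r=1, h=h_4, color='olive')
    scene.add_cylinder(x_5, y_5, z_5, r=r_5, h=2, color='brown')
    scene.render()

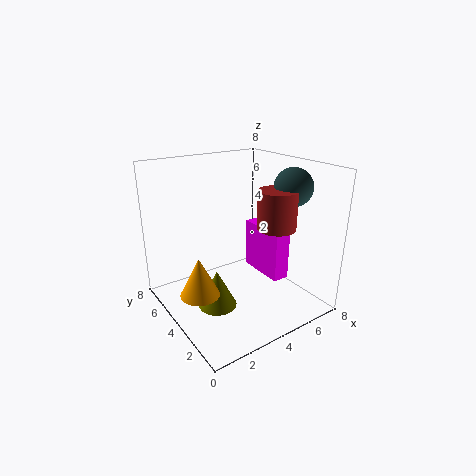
x_1 = 1; y_1 = 3; z_1 = 2; h_1 = 2; x_2 = 6; y_2 = 2; z_2 = 7; x_3 = 6; y_3 = 3; z_3 = 1; w_3 = 1; d_3 = 3; x_4 = 2; y_4 = 3; z_4 = 1; h_4 = 2; x_5 = 5; y_5 = 2; z_5 = 5; r_5 = 1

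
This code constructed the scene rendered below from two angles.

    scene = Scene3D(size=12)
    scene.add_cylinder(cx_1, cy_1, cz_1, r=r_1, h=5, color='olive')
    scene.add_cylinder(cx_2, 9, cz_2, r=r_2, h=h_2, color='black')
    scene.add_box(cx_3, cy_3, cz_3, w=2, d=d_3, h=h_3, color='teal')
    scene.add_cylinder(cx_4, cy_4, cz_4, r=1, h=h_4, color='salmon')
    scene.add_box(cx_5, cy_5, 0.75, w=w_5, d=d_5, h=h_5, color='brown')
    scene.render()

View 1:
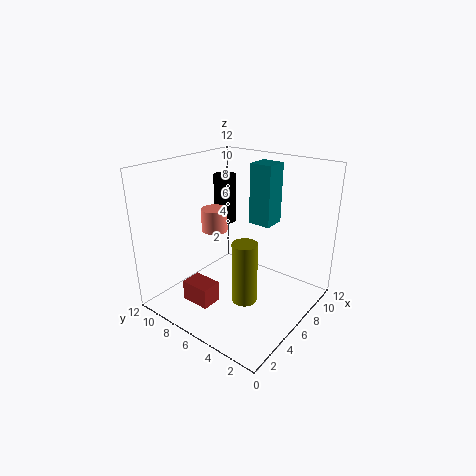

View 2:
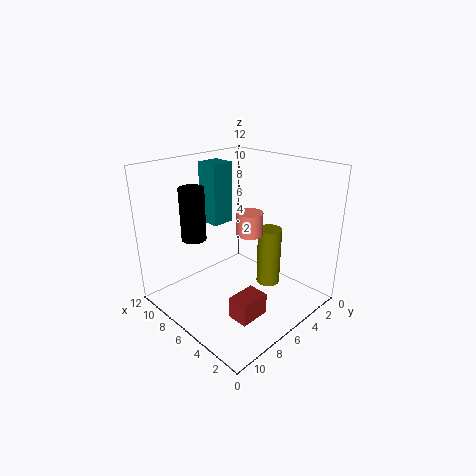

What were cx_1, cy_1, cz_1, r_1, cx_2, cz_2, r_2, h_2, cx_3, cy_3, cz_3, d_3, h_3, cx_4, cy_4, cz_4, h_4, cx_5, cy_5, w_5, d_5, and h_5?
cx_1 = 4.25; cy_1 = 4; cz_1 = 1.75; r_1 = 1; cx_2 = 8; cz_2 = 6.25; r_2 = 1; h_2 = 4.25; cx_3 = 8.25; cy_3 = 4.5; cz_3 = 6.5; d_3 = 2; h_3 = 5.25; cx_4 = 4; cy_4 = 6.75; cz_4 = 7.25; h_4 = 1.75; cx_5 = 2.25; cy_5 = 6.5; w_5 = 1.75; d_5 = 2.5; h_5 = 1.75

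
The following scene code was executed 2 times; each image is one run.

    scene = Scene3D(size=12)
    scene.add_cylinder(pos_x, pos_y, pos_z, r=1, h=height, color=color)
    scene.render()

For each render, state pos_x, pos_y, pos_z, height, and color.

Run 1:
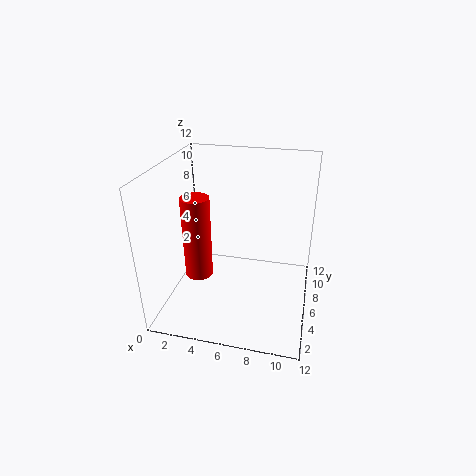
pos_x = 4
pos_y = 2
pos_z = 5
height = 6
color = 'red'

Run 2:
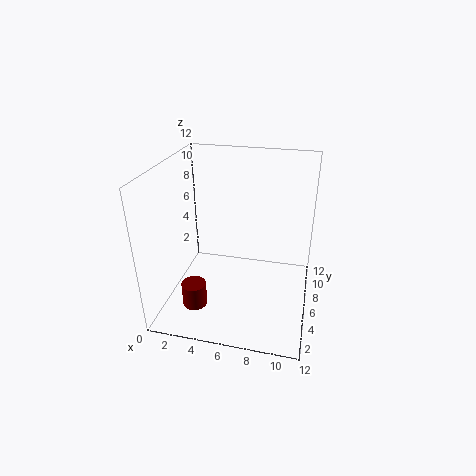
pos_x = 3
pos_y = 3
pos_z = 1
height = 2
color = 'maroon'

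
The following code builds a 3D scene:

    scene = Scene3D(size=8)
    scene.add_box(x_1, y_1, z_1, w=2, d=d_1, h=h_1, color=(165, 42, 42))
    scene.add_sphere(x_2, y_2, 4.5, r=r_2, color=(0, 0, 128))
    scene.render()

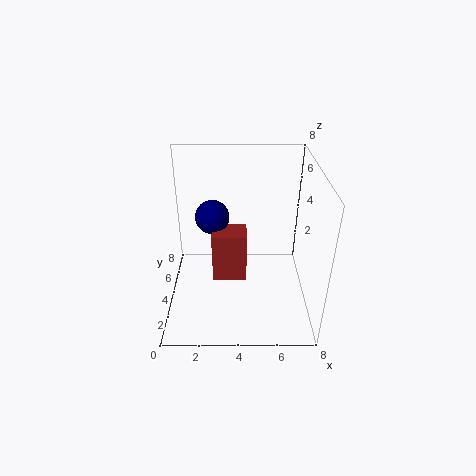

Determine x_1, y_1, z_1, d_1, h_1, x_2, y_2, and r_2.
x_1 = 2.5; y_1 = 4; z_1 = 1; d_1 = 1.5; h_1 = 3; x_2 = 2.5; y_2 = 5.5; r_2 = 1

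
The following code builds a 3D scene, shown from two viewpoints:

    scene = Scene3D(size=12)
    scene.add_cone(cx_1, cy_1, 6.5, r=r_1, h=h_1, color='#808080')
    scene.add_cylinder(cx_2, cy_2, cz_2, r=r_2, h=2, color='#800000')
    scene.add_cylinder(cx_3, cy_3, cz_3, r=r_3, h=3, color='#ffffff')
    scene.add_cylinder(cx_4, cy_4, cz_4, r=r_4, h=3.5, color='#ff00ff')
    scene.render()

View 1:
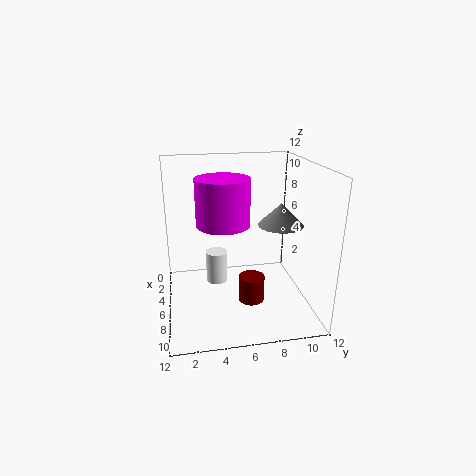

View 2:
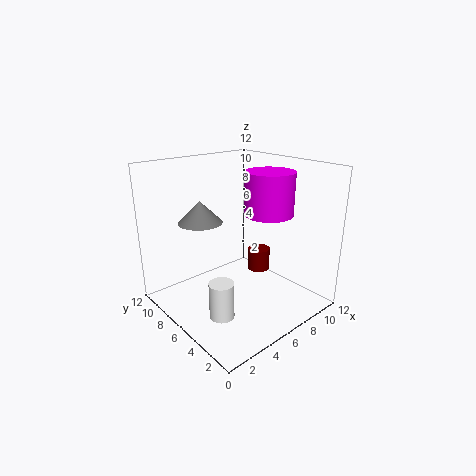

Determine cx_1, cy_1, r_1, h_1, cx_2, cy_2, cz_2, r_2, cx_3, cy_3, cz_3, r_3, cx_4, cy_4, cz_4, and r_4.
cx_1 = 5, cy_1 = 10, r_1 = 2, h_1 = 2, cx_2 = 9, cy_2 = 6.5, cz_2 = 2, r_2 = 1, cx_3 = 3, cy_3 = 4.5, cz_3 = 0.5, r_3 = 1, cx_4 = 8, cy_4 = 4.5, cz_4 = 8, r_4 = 2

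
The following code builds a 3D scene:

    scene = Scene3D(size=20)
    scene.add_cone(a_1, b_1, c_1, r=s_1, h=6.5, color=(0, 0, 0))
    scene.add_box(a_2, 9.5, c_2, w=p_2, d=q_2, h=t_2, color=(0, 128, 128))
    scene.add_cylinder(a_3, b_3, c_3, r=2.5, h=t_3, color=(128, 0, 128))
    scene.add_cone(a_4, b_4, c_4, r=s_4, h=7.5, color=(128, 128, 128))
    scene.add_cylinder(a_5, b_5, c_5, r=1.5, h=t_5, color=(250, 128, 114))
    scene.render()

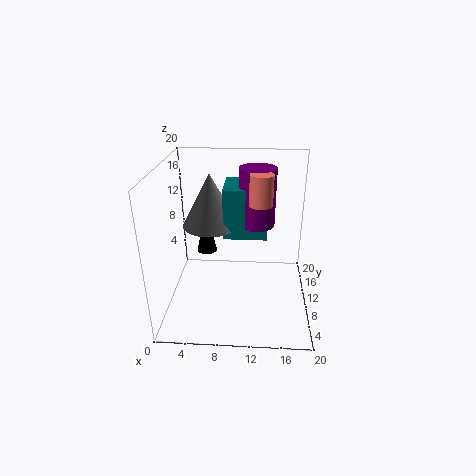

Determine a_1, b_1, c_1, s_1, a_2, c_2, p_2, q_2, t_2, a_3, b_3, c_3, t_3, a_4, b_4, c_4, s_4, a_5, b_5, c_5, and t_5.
a_1 = 5, b_1 = 13.5, c_1 = 6, s_1 = 1.5, a_2 = 8, c_2 = 10, p_2 = 6, q_2 = 6, t_2 = 7, a_3 = 12.5, b_3 = 11.5, c_3 = 11.5, t_3 = 8, a_4 = 6, b_4 = 12, c_4 = 11, s_4 = 4, a_5 = 13, b_5 = 8.5, c_5 = 15.5, t_5 = 4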